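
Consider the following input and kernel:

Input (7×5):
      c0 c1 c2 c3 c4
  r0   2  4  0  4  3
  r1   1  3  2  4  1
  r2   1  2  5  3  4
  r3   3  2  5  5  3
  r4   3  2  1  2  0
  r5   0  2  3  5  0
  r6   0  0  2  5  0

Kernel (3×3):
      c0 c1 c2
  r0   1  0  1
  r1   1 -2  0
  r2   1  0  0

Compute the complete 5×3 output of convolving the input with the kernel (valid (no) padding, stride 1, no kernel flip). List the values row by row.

Output[0,0]: The receptive field on the input at this output position is [2 4 0 / 1 3 2 / 1 2 5]. Elementwise product with the kernel and sum: 2·1 + 0·1 + 1·1 + 3·-2 + 1·1.

-2 9 2
3 1 7
8 -1 5
7 9 8
0 0 -4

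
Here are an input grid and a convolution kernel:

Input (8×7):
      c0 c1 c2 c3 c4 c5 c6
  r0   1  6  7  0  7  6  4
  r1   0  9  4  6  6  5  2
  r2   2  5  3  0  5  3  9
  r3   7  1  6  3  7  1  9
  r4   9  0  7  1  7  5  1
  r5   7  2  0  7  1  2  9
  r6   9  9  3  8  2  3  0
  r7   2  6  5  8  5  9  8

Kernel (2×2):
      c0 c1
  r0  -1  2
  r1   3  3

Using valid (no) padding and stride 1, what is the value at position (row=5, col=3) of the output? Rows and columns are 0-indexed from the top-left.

25

The receptive field on the input at this output position is [7 1 / 8 2]. Elementwise product with the kernel and sum: 7·-1 + 1·2 + 8·3 + 2·3.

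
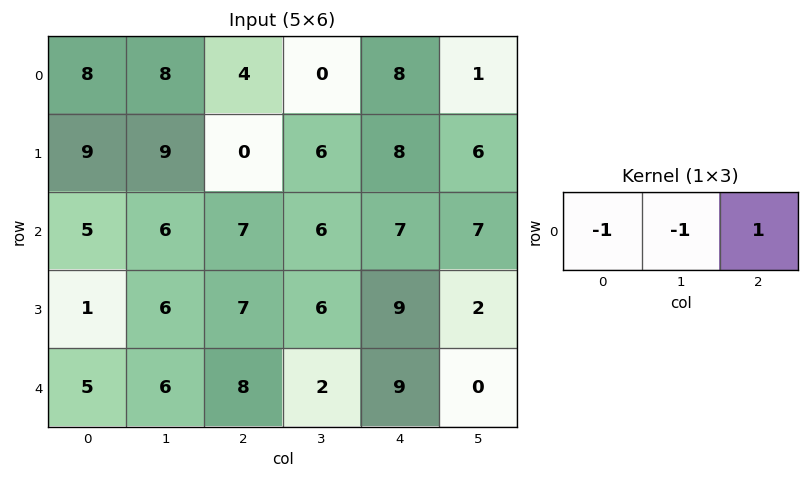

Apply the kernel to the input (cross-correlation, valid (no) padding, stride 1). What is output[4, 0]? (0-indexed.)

The receptive field on the input at this output position is [5 6 8]. Elementwise product with the kernel and sum: 5·-1 + 6·-1 + 8·1.

-3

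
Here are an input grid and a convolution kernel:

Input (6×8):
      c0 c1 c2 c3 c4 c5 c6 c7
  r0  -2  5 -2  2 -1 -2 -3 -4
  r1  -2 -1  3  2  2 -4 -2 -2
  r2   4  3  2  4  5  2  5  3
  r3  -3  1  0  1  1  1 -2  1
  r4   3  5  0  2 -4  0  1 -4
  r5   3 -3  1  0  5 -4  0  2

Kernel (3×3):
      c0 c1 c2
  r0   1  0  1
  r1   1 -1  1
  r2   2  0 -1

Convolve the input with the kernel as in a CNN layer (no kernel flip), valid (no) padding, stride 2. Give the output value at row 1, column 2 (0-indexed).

-1

The receptive field on the input at this output position is [5 2 5 / 1 1 -2 / -4 0 1]. Elementwise product with the kernel and sum: 5·1 + 5·1 + 1·1 + 1·-1 + -2·1 + -4·2 + 1·-1.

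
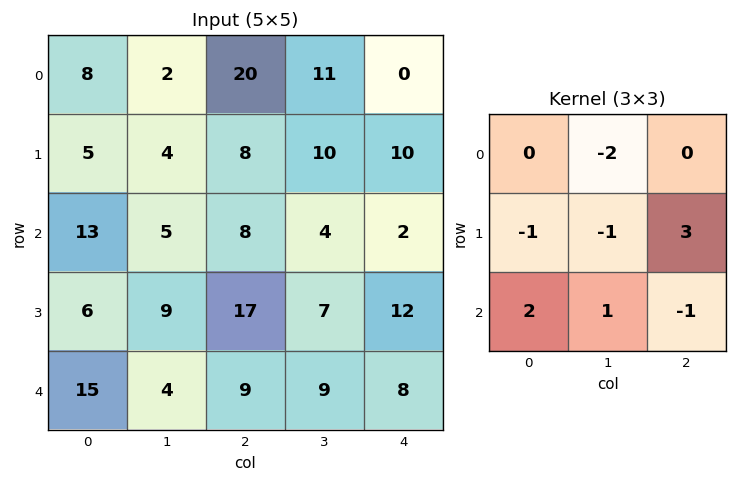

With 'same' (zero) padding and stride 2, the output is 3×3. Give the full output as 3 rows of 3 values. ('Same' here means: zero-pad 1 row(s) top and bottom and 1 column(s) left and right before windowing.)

-1 17 19
-11 11 0
-15 -20 -41

Output[0,0]: The receptive field on the zero-padded input at this output position is [0 0 0 / 0 8 2 / 0 5 4]. Elementwise product with the kernel and sum: 0·-2 + 0·-1 + 8·-1 + 2·3 + 0·2 + 5·1 + 4·-1.
Output[0,1]: The receptive field on the zero-padded input at this output position is [0 0 0 / 2 20 11 / 4 8 10]. Elementwise product with the kernel and sum: 0·-2 + 2·-1 + 20·-1 + 11·3 + 4·2 + 8·1 + 10·-1.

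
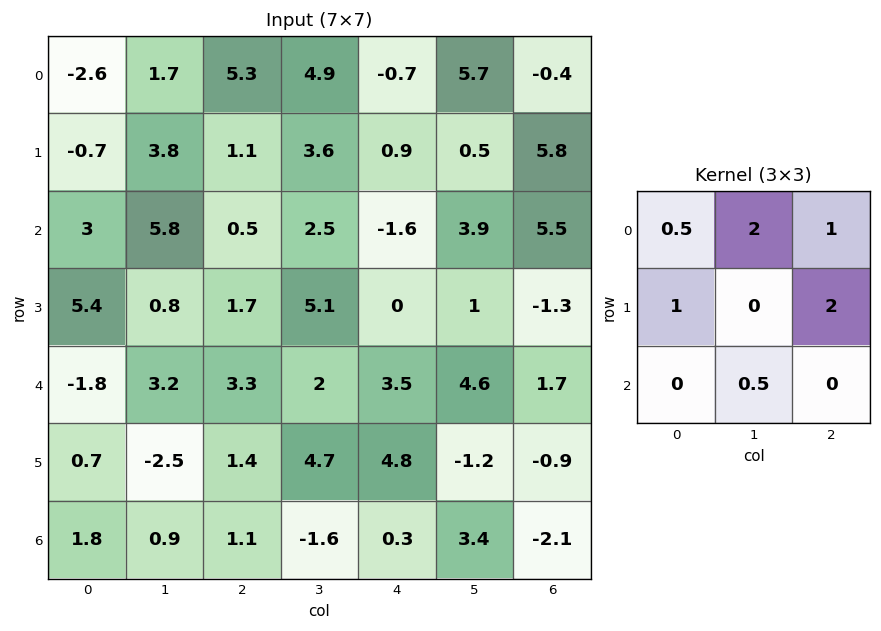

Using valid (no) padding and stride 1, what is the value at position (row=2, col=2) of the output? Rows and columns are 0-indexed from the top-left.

6.35

The receptive field on the input at this output position is [0.5 2.5 -1.6 / 1.7 5.1 0 / 3.3 2 3.5]. Elementwise product with the kernel and sum: 0.5·0.5 + 2.5·2 + -1.6·1 + 1.7·1 + 0·2 + 2·0.5.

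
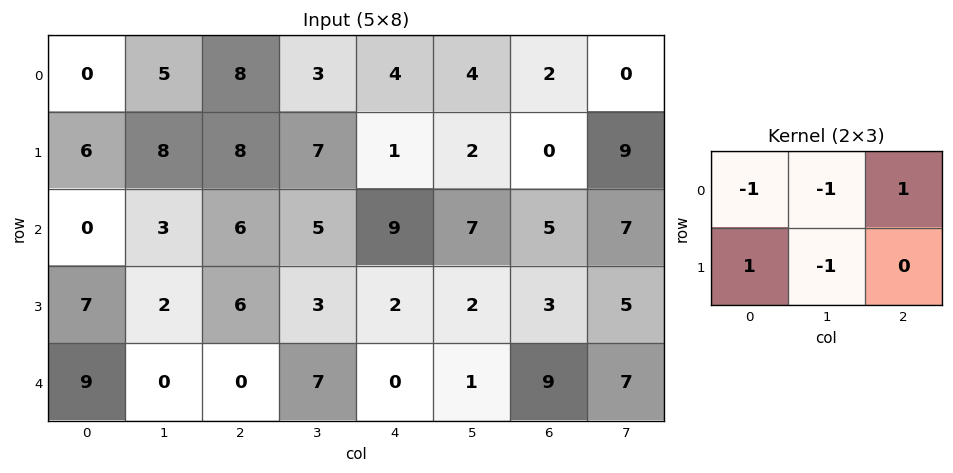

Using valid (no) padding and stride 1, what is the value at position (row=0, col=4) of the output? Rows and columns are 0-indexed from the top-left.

-7

The receptive field on the input at this output position is [4 4 2 / 1 2 0]. Elementwise product with the kernel and sum: 4·-1 + 4·-1 + 2·1 + 1·1 + 2·-1.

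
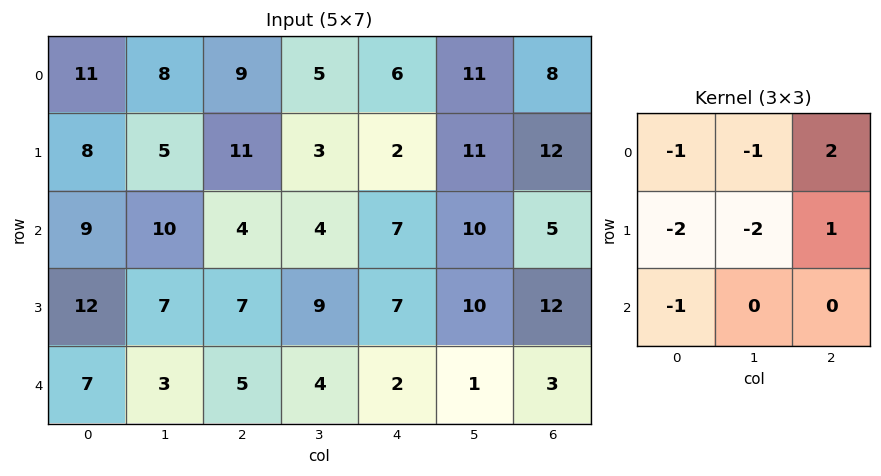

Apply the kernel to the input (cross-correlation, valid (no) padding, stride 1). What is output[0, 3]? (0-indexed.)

The receptive field on the input at this output position is [5 6 11 / 3 2 11 / 4 7 10]. Elementwise product with the kernel and sum: 5·-1 + 6·-1 + 11·2 + 3·-2 + 2·-2 + 11·1 + 4·-1.

8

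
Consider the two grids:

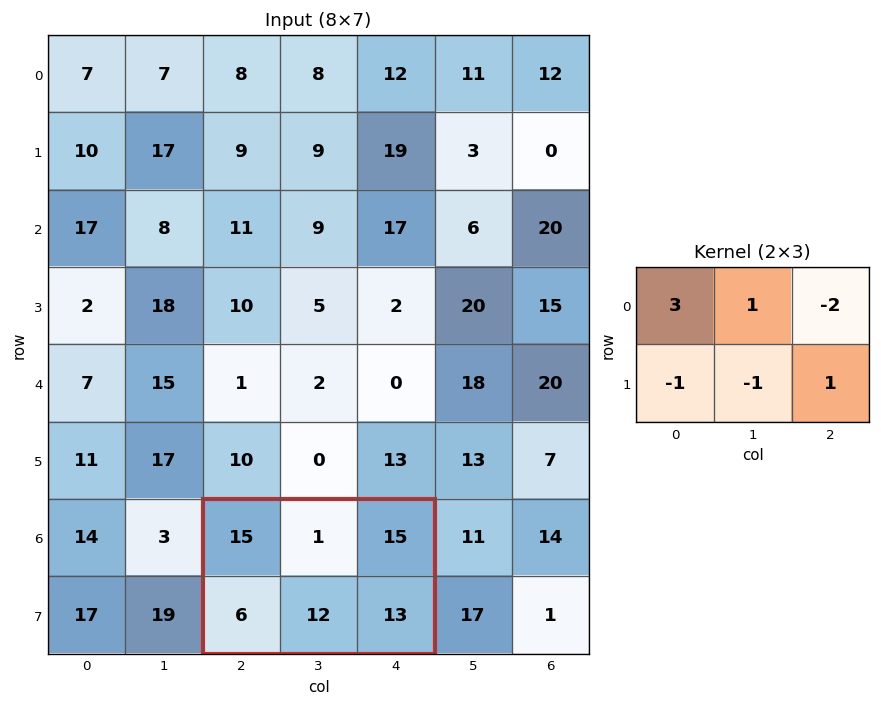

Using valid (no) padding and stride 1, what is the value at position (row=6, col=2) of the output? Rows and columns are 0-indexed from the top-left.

The receptive field on the input at this output position is [15 1 15 / 6 12 13]. Elementwise product with the kernel and sum: 15·3 + 1·1 + 15·-2 + 6·-1 + 12·-1 + 13·1.

11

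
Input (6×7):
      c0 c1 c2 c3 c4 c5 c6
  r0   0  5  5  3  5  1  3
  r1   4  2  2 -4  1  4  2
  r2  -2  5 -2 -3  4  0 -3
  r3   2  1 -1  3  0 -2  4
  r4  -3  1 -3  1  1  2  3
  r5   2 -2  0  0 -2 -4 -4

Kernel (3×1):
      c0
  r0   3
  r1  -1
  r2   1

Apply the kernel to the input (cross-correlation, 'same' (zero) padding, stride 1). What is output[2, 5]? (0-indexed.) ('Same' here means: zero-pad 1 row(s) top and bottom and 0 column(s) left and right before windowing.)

The receptive field on the zero-padded input at this output position is [4 / 0 / -2]. Elementwise product with the kernel and sum: 4·3 + 0·-1 + -2·1.

10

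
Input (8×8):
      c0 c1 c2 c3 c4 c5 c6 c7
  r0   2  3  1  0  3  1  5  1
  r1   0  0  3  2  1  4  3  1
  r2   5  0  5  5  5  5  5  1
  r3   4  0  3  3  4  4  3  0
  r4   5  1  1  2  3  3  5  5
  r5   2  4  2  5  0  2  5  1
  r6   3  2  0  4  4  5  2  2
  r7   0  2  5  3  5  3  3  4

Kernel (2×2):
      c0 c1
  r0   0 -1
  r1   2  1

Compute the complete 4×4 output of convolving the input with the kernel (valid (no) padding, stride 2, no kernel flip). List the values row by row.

Output[0,0]: The receptive field on the input at this output position is [2 3 / 0 0]. Elementwise product with the kernel and sum: 3·-1 + 0·2 + 0·1.

-3 8 5 6
8 4 7 5
7 7 -1 6
0 9 8 8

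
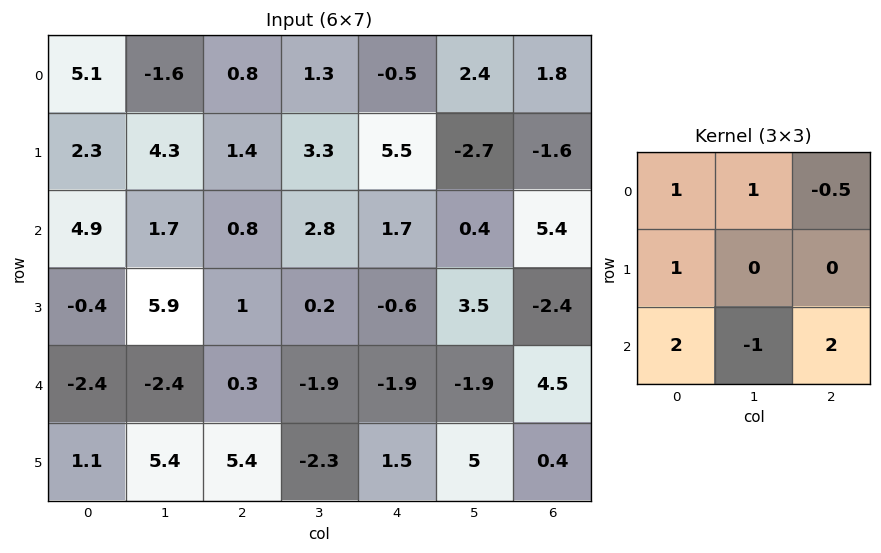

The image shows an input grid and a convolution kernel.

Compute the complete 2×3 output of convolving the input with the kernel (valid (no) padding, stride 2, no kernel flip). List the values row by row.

15.1 5.95 20.3
4 2.45 5.9

Output[0,0]: The receptive field on the input at this output position is [5.1 -1.6 0.8 / 2.3 4.3 1.4 / 4.9 1.7 0.8]. Elementwise product with the kernel and sum: 5.1·1 + -1.6·1 + 0.8·-0.5 + 2.3·1 + 4.9·2 + 1.7·-1 + 0.8·2.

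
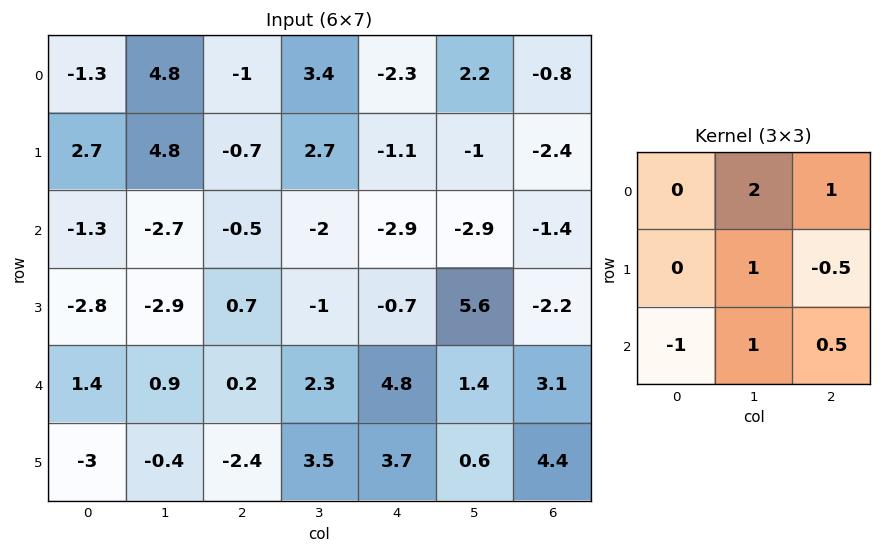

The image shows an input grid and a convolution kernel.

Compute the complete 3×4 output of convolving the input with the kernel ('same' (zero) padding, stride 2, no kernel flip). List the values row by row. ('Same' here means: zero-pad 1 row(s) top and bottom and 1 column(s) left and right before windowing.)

Output[0,0]: The receptive field on the zero-padded input at this output position is [0 0 0 / 0 -1.3 4.8 / 0 2.7 4.8]. Elementwise product with the kernel and sum: 0·2 + 0·1 + -1.3·1 + 4.8·-0.5 + 0·-1 + 2.7·1 + 4.8·0.5.
Output[0,1]: The receptive field on the zero-padded input at this output position is [0 0 0 / 4.8 -1 3.4 / 4.8 -0.7 2.7]. Elementwise product with the kernel and sum: 0·2 + 0·1 + -1·1 + 3.4·-0.5 + 4.8·-1 + -0.7·1 + 2.7·0.5.

1.4 -6.85 -7.7 -2.2
6 4.9 -1.55 -14
-10.75 -0.8 8.8 2.5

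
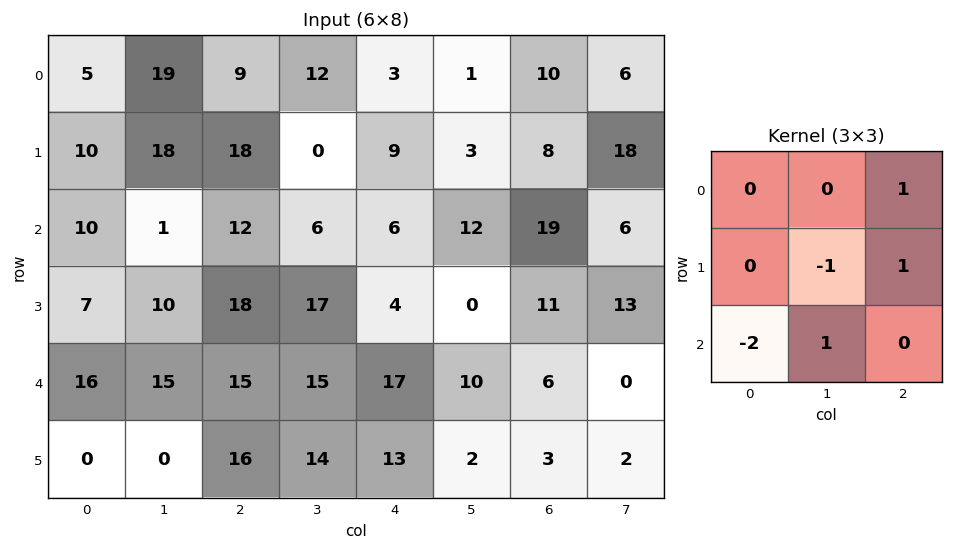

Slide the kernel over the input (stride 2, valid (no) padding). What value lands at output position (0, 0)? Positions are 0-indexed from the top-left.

-10

The receptive field on the input at this output position is [5 19 9 / 10 18 18 / 10 1 12]. Elementwise product with the kernel and sum: 9·1 + 18·-1 + 18·1 + 10·-2 + 1·1.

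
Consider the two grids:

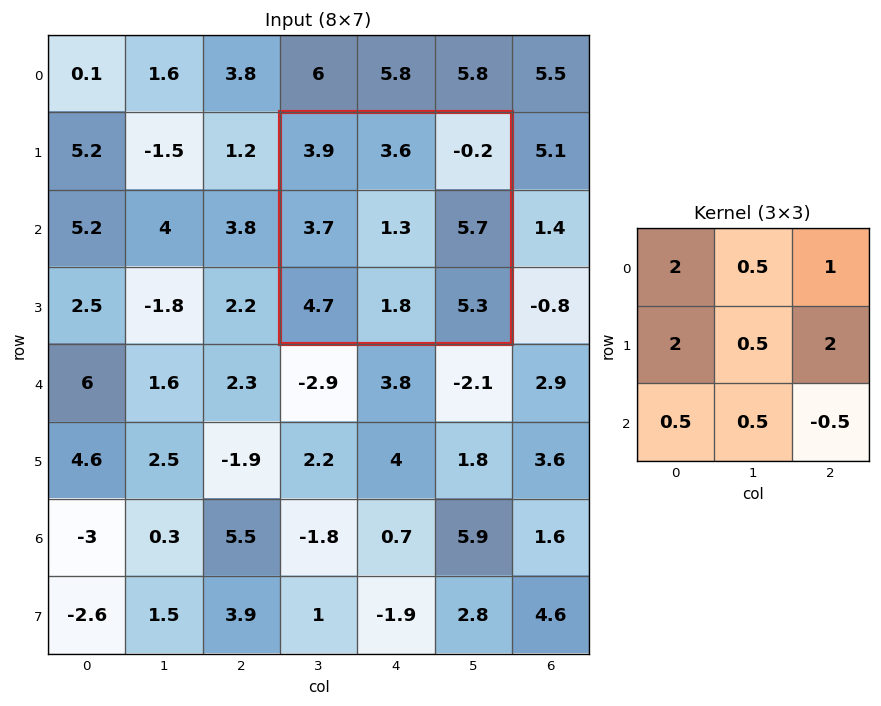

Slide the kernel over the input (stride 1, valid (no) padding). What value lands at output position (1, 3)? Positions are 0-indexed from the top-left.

29.45

The receptive field on the input at this output position is [3.9 3.6 -0.2 / 3.7 1.3 5.7 / 4.7 1.8 5.3]. Elementwise product with the kernel and sum: 3.9·2 + 3.6·0.5 + -0.2·1 + 3.7·2 + 1.3·0.5 + 5.7·2 + 4.7·0.5 + 1.8·0.5 + 5.3·-0.5.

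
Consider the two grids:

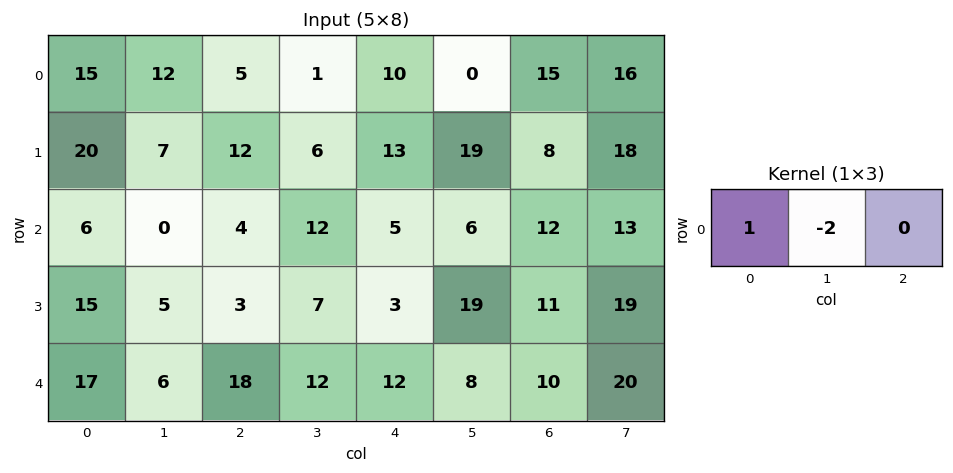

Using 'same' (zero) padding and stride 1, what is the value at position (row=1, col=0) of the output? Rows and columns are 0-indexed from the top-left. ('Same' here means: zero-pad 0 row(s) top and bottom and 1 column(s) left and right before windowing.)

-40

The receptive field on the zero-padded input at this output position is [0 20 7]. Elementwise product with the kernel and sum: 0·1 + 20·-2.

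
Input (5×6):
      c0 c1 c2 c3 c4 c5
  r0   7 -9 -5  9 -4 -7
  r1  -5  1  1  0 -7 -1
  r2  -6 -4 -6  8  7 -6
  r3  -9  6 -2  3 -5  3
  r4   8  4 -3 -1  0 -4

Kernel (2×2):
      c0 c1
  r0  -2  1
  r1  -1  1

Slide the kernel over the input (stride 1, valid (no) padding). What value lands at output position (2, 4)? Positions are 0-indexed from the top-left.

The receptive field on the input at this output position is [7 -6 / -5 3]. Elementwise product with the kernel and sum: 7·-2 + -6·1 + -5·-1 + 3·1.

-12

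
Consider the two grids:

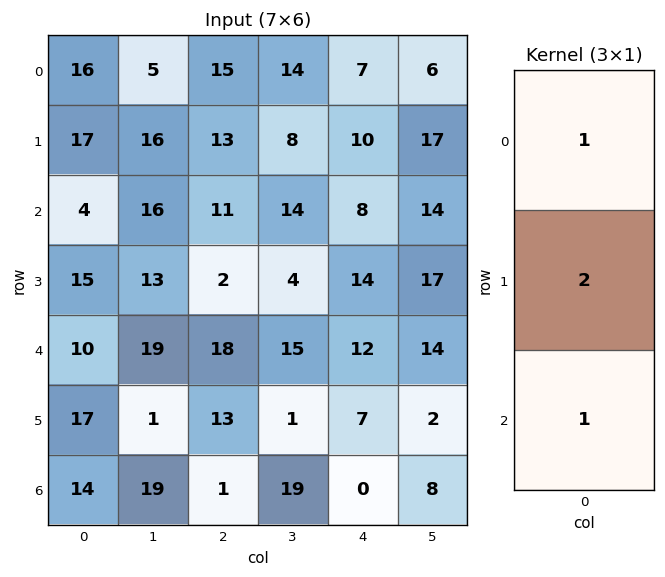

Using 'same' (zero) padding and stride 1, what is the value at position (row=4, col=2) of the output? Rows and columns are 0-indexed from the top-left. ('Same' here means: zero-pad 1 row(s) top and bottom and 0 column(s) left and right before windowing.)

The receptive field on the zero-padded input at this output position is [2 / 18 / 13]. Elementwise product with the kernel and sum: 2·1 + 18·2 + 13·1.

51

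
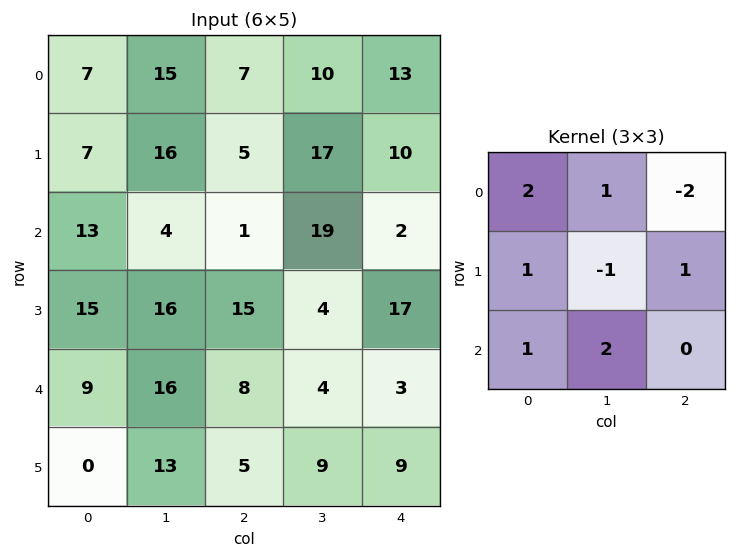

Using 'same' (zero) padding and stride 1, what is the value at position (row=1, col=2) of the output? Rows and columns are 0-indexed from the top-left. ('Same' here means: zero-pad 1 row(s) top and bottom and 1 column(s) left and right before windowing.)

The receptive field on the zero-padded input at this output position is [15 7 10 / 16 5 17 / 4 1 19]. Elementwise product with the kernel and sum: 15·2 + 7·1 + 10·-2 + 16·1 + 5·-1 + 17·1 + 4·1 + 1·2.

51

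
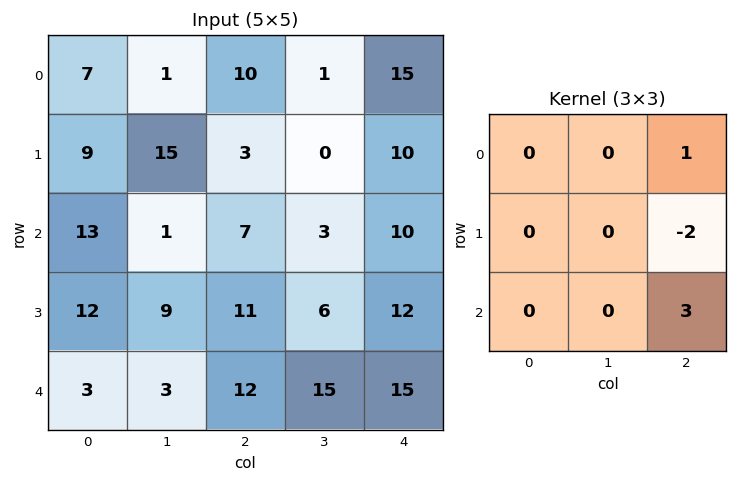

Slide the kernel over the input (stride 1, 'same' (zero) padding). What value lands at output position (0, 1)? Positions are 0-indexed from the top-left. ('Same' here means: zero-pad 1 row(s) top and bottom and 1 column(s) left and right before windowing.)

The receptive field on the zero-padded input at this output position is [0 0 0 / 7 1 10 / 9 15 3]. Elementwise product with the kernel and sum: 0·1 + 10·-2 + 3·3.

-11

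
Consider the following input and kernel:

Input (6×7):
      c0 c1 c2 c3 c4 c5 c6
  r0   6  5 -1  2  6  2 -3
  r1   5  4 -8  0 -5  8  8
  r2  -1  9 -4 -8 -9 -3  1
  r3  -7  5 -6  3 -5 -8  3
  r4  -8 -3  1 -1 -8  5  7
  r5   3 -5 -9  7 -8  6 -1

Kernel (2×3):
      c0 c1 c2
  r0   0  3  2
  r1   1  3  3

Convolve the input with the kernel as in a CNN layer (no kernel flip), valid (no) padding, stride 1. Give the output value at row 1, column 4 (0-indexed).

25

The receptive field on the input at this output position is [-5 8 8 / -9 -3 1]. Elementwise product with the kernel and sum: 8·3 + 8·2 + -9·1 + -3·3 + 1·3.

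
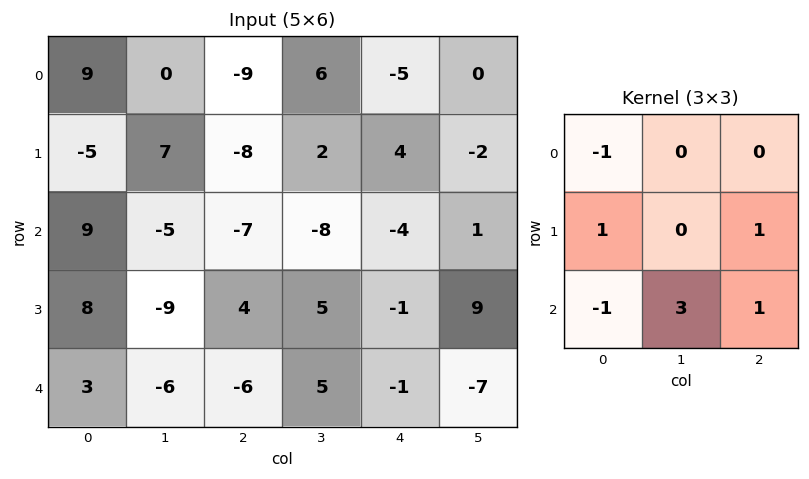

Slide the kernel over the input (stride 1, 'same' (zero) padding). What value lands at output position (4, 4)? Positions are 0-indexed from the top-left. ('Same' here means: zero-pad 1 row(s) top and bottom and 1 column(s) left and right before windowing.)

The receptive field on the zero-padded input at this output position is [5 -1 9 / 5 -1 -7 / 0 0 0]. Elementwise product with the kernel and sum: 5·-1 + 5·1 + -7·1 + 0·-1 + 0·3 + 0·1.

-7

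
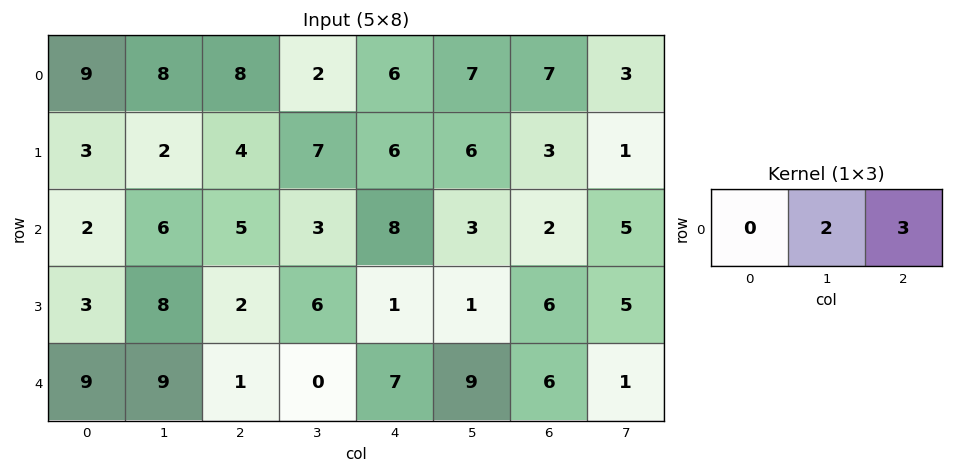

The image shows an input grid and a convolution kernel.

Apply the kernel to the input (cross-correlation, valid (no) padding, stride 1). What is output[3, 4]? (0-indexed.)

The receptive field on the input at this output position is [1 1 6]. Elementwise product with the kernel and sum: 1·2 + 6·3.

20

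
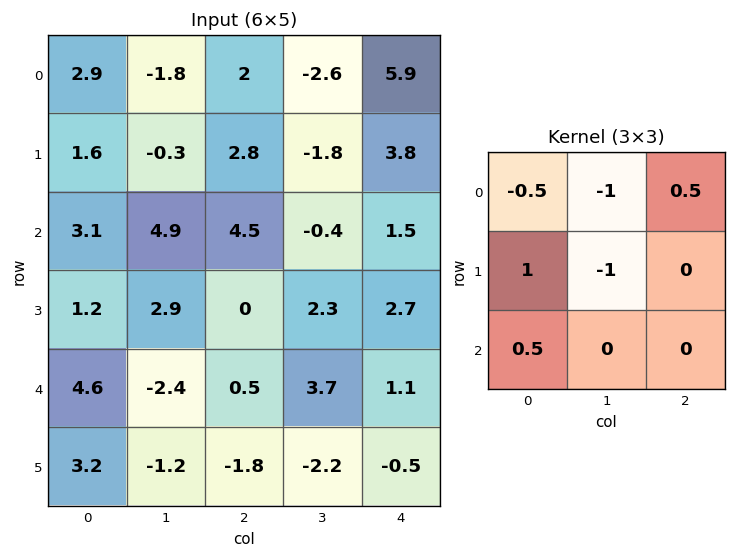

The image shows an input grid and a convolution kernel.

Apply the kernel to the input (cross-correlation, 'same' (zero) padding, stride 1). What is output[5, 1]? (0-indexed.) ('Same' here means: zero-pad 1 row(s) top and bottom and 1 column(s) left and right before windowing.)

The receptive field on the zero-padded input at this output position is [4.6 -2.4 0.5 / 3.2 -1.2 -1.8 / 0 0 0]. Elementwise product with the kernel and sum: 4.6·-0.5 + -2.4·-1 + 0.5·0.5 + 3.2·1 + -1.2·-1 + 0·0.5.

4.75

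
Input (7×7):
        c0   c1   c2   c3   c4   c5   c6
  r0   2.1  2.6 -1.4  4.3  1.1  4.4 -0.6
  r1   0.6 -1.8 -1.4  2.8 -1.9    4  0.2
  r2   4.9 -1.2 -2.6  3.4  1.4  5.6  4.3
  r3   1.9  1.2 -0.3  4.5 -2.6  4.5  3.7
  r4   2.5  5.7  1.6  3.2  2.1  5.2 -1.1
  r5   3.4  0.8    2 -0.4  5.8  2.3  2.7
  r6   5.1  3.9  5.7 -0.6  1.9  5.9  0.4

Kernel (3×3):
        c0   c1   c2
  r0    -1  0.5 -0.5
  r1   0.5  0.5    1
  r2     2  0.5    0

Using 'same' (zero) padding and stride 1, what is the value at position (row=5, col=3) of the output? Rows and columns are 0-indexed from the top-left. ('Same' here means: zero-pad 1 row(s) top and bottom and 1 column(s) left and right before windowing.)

16.65

The receptive field on the zero-padded input at this output position is [1.6 3.2 2.1 / 2 -0.4 5.8 / 5.7 -0.6 1.9]. Elementwise product with the kernel and sum: 1.6·-1 + 3.2·0.5 + 2.1·-0.5 + 2·0.5 + -0.4·0.5 + 5.8·1 + 5.7·2 + -0.6·0.5.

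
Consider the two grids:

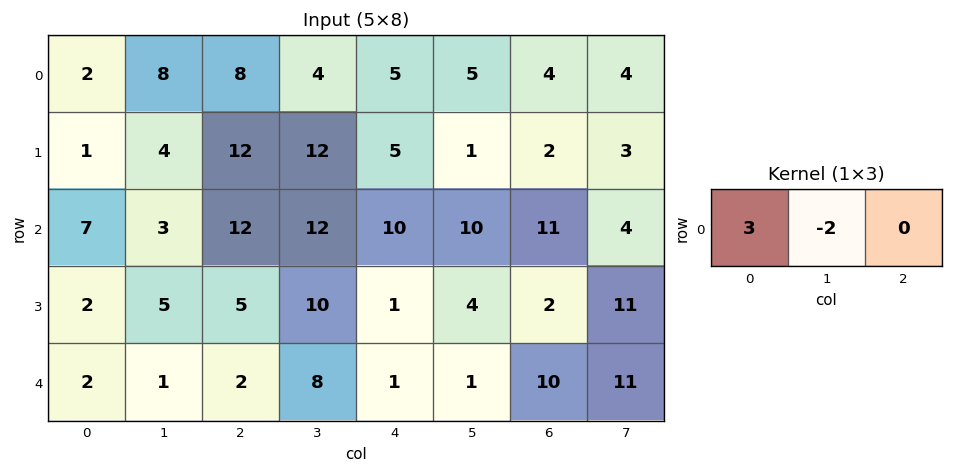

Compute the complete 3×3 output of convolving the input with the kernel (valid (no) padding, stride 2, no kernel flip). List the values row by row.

-10 16 5
15 12 10
4 -10 1

Output[0,0]: The receptive field on the input at this output position is [2 8 8]. Elementwise product with the kernel and sum: 2·3 + 8·-2.
Output[0,1]: The receptive field on the input at this output position is [8 4 5]. Elementwise product with the kernel and sum: 8·3 + 4·-2.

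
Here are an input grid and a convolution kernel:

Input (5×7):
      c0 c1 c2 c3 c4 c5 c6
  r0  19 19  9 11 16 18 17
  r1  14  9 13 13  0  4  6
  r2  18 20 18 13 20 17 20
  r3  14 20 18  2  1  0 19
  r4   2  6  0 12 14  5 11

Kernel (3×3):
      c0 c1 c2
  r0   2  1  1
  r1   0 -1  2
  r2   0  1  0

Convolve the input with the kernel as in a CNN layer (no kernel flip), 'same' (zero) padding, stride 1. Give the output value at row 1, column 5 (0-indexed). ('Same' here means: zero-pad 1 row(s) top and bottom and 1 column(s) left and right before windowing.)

92

The receptive field on the zero-padded input at this output position is [16 18 17 / 0 4 6 / 20 17 20]. Elementwise product with the kernel and sum: 16·2 + 18·1 + 17·1 + 4·-1 + 6·2 + 17·1.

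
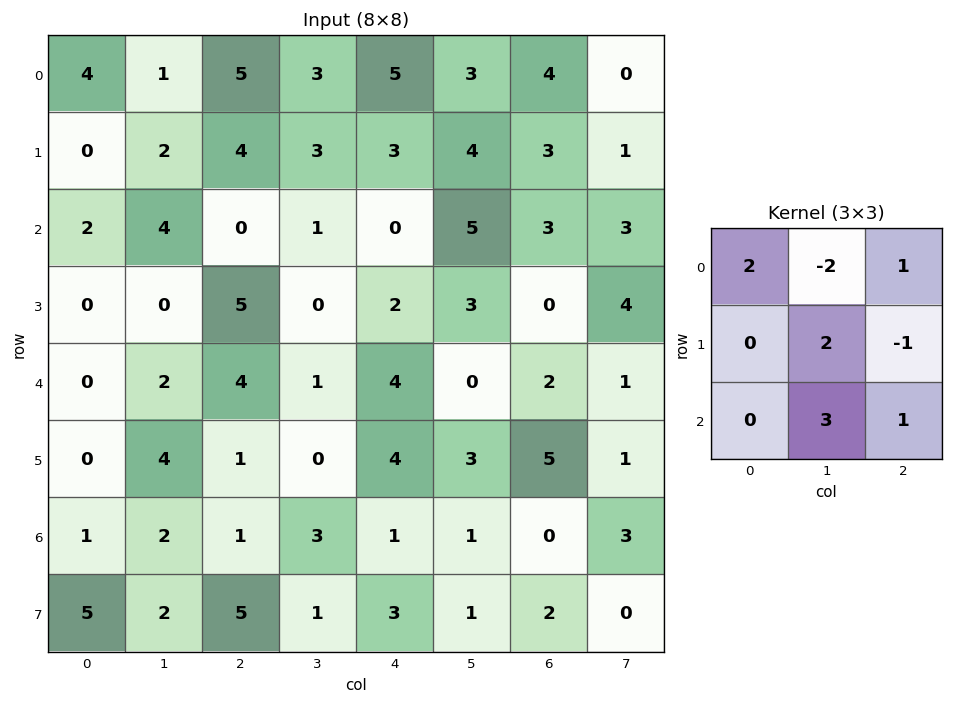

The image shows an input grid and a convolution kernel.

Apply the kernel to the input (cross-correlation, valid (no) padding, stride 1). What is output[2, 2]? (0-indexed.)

The receptive field on the input at this output position is [0 1 0 / 5 0 2 / 4 1 4]. Elementwise product with the kernel and sum: 0·2 + 1·-2 + 0·1 + 0·2 + 2·-1 + 1·3 + 4·1.

3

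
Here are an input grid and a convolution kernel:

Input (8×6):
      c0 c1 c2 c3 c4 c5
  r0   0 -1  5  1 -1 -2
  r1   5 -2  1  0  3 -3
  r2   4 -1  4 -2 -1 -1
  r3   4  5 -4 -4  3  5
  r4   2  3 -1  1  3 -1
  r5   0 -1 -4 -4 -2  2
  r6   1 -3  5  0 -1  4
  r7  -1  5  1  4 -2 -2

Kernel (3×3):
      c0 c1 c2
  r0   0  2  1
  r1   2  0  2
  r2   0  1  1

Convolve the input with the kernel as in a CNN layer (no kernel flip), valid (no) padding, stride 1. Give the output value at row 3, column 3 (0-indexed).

The receptive field on the input at this output position is [-4 3 5 / 1 3 -1 / -4 -2 2]. Elementwise product with the kernel and sum: 3·2 + 5·1 + 1·2 + -1·2 + -2·1 + 2·1.

11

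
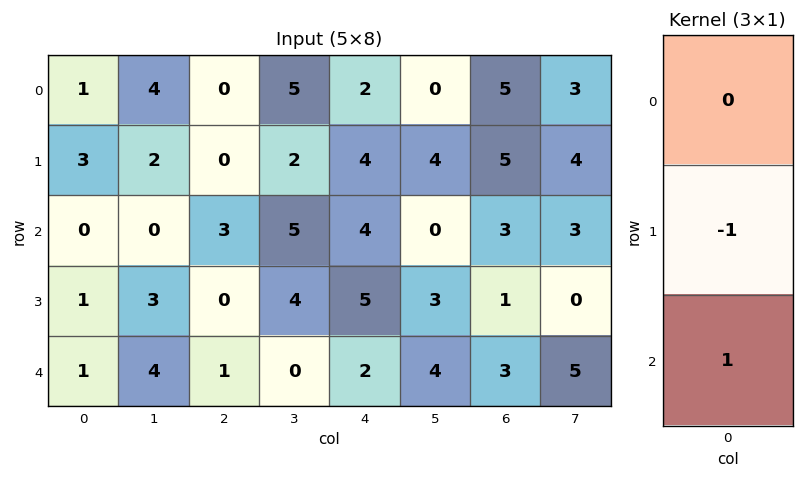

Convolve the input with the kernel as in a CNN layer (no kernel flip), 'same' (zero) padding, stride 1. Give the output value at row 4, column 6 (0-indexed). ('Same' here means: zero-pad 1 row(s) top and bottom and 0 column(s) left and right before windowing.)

-3

The receptive field on the zero-padded input at this output position is [1 / 3 / 0]. Elementwise product with the kernel and sum: 3·-1 + 0·1.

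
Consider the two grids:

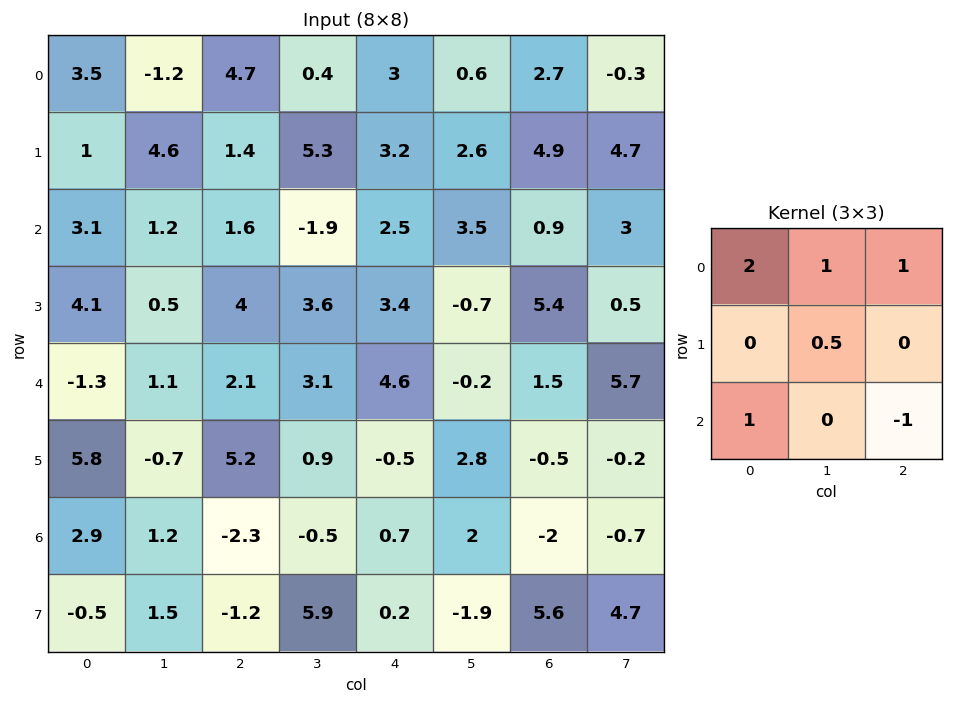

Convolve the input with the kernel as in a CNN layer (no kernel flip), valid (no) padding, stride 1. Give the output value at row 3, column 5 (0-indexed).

The receptive field on the input at this output position is [-0.7 5.4 0.5 / -0.2 1.5 5.7 / 2.8 -0.5 -0.2]. Elementwise product with the kernel and sum: -0.7·2 + 5.4·1 + 0.5·1 + 1.5·0.5 + 2.8·1 + -0.2·-1.

8.25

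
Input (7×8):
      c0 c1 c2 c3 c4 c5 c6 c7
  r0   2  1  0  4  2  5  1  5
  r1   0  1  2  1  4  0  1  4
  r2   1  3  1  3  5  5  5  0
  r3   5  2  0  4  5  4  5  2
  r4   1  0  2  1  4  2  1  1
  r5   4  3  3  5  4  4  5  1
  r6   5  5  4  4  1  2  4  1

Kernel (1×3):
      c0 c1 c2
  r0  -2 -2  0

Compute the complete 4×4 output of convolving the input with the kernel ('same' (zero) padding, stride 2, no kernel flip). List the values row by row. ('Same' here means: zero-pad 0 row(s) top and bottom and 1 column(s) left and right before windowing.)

-4 -2 -12 -12
-2 -8 -16 -20
-2 -4 -10 -6
-10 -18 -10 -12

Output[0,0]: The receptive field on the zero-padded input at this output position is [0 2 1]. Elementwise product with the kernel and sum: 0·-2 + 2·-2.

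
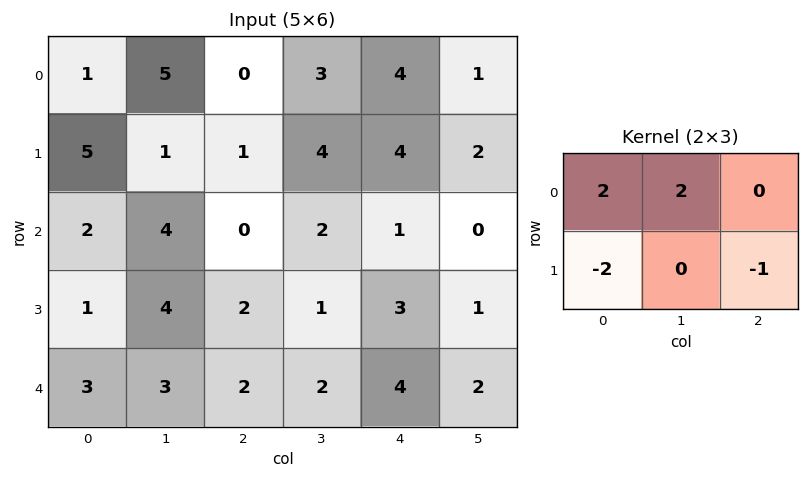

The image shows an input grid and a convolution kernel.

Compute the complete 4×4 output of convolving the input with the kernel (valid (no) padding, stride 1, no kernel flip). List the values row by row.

Output[0,0]: The receptive field on the input at this output position is [1 5 0 / 5 1 1]. Elementwise product with the kernel and sum: 1·2 + 5·2 + 5·-2 + 1·-1.

1 4 0 4
8 -6 9 12
8 -1 -3 3
2 4 -2 2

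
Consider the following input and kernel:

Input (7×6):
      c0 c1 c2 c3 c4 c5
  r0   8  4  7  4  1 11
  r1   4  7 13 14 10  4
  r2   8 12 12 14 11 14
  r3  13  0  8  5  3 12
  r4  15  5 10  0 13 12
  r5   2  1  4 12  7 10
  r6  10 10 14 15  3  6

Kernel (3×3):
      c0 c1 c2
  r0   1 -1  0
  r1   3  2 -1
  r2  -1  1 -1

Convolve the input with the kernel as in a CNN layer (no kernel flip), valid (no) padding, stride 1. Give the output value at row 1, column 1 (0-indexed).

43

The receptive field on the input at this output position is [7 13 14 / 12 12 14 / 0 8 5]. Elementwise product with the kernel and sum: 7·1 + 13·-1 + 12·3 + 12·2 + 14·-1 + 0·-1 + 8·1 + 5·-1.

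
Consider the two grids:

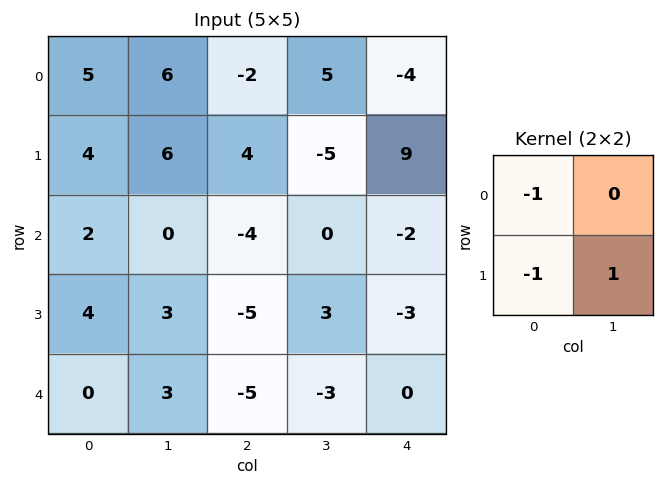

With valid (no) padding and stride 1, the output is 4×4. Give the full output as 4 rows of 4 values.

Output[0,0]: The receptive field on the input at this output position is [5 6 / 4 6]. Elementwise product with the kernel and sum: 5·-1 + 4·-1 + 6·1.
Output[0,1]: The receptive field on the input at this output position is [6 -2 / 6 4]. Elementwise product with the kernel and sum: 6·-1 + 6·-1 + 4·1.

-3 -8 -7 9
-6 -10 0 3
-3 -8 12 -6
-1 -11 7 0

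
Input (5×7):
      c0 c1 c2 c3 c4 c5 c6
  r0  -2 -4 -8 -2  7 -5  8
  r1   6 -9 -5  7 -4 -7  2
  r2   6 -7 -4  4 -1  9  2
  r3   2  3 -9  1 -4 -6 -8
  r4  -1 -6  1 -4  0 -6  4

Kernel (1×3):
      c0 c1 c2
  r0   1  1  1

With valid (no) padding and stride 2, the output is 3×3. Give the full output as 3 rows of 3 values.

-14 -3 10
-5 -1 10
-6 -3 -2

Output[0,0]: The receptive field on the input at this output position is [-2 -4 -8]. Elementwise product with the kernel and sum: -2·1 + -4·1 + -8·1.
Output[0,1]: The receptive field on the input at this output position is [-8 -2 7]. Elementwise product with the kernel and sum: -8·1 + -2·1 + 7·1.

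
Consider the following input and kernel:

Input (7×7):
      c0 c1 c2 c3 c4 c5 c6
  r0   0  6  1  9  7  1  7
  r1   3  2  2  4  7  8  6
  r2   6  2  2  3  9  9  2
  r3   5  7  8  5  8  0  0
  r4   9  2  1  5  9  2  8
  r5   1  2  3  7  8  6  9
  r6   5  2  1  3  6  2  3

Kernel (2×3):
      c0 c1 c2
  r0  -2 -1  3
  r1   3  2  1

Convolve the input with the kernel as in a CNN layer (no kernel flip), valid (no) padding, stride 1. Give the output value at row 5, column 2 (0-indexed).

The receptive field on the input at this output position is [3 7 8 / 1 3 6]. Elementwise product with the kernel and sum: 3·-2 + 7·-1 + 8·3 + 1·3 + 3·2 + 6·1.

26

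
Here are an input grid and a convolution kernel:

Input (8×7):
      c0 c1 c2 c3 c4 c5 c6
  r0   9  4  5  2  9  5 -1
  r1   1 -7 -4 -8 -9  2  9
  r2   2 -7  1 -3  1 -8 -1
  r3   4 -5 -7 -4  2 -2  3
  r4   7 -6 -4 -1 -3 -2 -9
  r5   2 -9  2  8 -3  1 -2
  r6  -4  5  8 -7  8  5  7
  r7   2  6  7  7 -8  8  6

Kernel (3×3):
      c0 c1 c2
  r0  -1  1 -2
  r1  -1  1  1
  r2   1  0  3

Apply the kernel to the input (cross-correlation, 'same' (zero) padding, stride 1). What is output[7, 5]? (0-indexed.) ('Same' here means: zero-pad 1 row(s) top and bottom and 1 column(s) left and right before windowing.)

5

The receptive field on the zero-padded input at this output position is [8 5 7 / -8 8 6 / 0 0 0]. Elementwise product with the kernel and sum: 8·-1 + 5·1 + 7·-2 + -8·-1 + 8·1 + 6·1 + 0·1 + 0·3.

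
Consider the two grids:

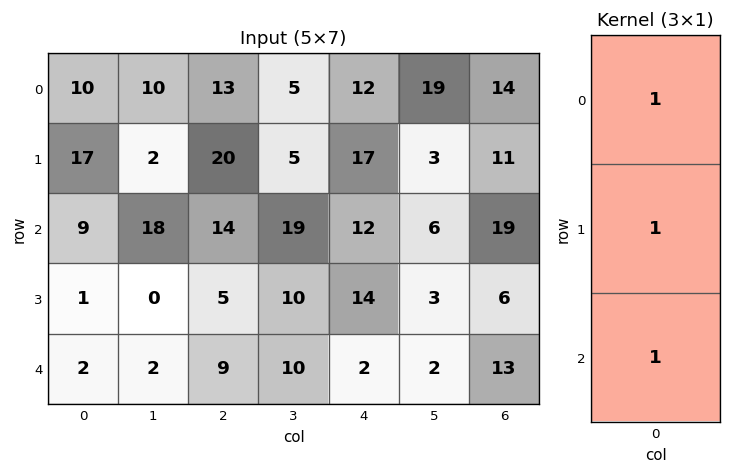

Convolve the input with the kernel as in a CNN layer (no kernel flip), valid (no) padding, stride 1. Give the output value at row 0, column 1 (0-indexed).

30

The receptive field on the input at this output position is [10 / 2 / 18]. Elementwise product with the kernel and sum: 10·1 + 2·1 + 18·1.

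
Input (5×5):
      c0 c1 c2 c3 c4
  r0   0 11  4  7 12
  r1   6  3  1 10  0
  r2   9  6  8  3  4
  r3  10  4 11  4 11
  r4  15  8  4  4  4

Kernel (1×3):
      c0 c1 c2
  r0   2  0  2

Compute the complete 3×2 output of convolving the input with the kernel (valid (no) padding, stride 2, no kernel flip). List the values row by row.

Output[0,0]: The receptive field on the input at this output position is [0 11 4]. Elementwise product with the kernel and sum: 0·2 + 4·2.
Output[0,1]: The receptive field on the input at this output position is [4 7 12]. Elementwise product with the kernel and sum: 4·2 + 12·2.

8 32
34 24
38 16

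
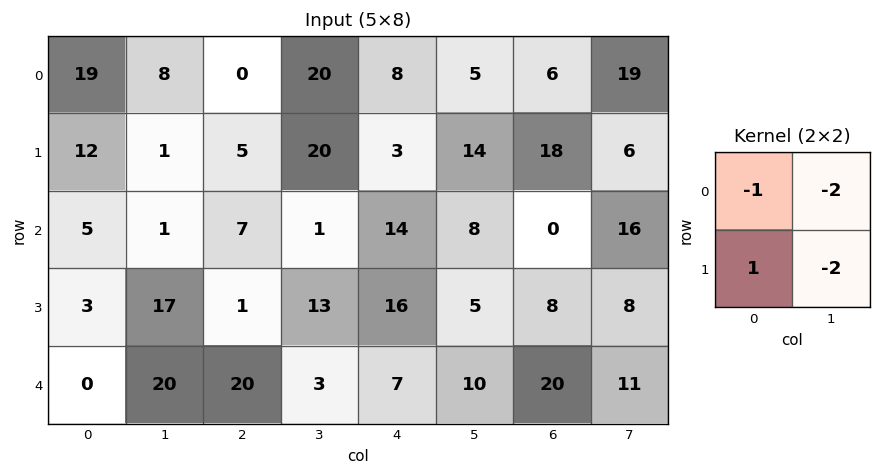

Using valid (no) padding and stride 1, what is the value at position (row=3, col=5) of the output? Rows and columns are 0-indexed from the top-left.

-51

The receptive field on the input at this output position is [5 8 / 10 20]. Elementwise product with the kernel and sum: 5·-1 + 8·-2 + 10·1 + 20·-2.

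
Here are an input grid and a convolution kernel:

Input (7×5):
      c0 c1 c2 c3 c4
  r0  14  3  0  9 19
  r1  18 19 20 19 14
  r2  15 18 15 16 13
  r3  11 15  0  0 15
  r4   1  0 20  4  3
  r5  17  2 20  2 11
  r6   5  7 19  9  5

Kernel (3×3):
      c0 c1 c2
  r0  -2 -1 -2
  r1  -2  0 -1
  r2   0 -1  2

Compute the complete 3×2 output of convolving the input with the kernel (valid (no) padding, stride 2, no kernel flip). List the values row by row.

-75 -91
-60 -85
-65 -100

Output[0,0]: The receptive field on the input at this output position is [14 3 0 / 18 19 20 / 15 18 15]. Elementwise product with the kernel and sum: 14·-2 + 3·-1 + 0·-2 + 18·-2 + 20·-1 + 18·-1 + 15·2.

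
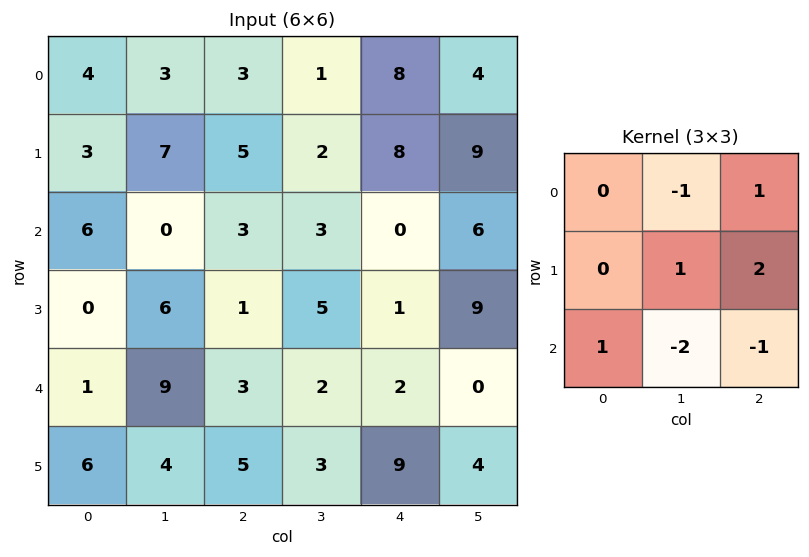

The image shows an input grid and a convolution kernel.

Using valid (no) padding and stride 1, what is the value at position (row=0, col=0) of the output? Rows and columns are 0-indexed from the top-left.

20

The receptive field on the input at this output position is [4 3 3 / 3 7 5 / 6 0 3]. Elementwise product with the kernel and sum: 3·-1 + 3·1 + 7·1 + 5·2 + 6·1 + 0·-2 + 3·-1.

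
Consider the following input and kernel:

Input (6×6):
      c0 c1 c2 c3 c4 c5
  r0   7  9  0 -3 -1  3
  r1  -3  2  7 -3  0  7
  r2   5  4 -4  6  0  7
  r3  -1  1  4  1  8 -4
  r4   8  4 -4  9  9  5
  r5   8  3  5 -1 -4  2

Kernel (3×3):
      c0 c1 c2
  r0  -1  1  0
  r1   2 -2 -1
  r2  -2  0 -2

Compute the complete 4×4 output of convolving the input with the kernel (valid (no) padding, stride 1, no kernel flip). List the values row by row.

Output[0,0]: The receptive field on the input at this output position is [7 9 0 / -3 2 7 / 5 4 -4]. Elementwise product with the kernel and sum: 7·-1 + 9·1 + -3·2 + 2·-2 + 7·-1 + 5·-2 + -4·-2.

-17 -36 25 -37
5 11 -54 14
-17 -41 -2 -44
-12 6 -40 0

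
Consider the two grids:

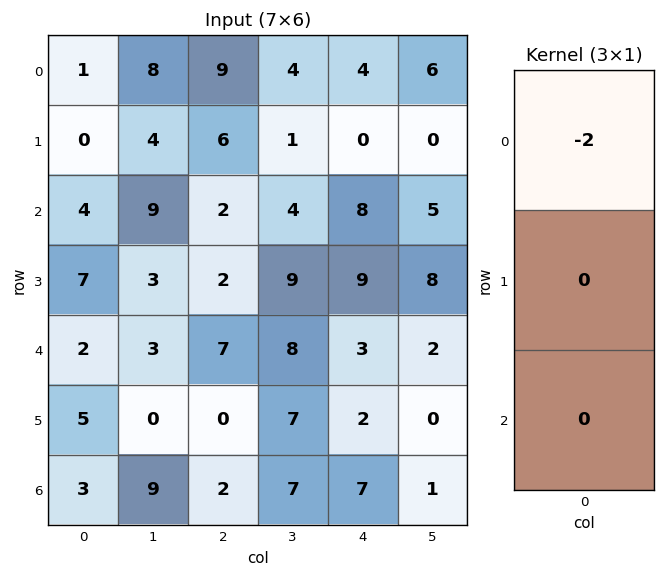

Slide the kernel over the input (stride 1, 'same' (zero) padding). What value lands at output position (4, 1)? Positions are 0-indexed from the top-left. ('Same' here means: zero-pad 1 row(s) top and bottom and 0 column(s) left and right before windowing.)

The receptive field on the zero-padded input at this output position is [3 / 3 / 0]. Elementwise product with the kernel and sum: 3·-2.

-6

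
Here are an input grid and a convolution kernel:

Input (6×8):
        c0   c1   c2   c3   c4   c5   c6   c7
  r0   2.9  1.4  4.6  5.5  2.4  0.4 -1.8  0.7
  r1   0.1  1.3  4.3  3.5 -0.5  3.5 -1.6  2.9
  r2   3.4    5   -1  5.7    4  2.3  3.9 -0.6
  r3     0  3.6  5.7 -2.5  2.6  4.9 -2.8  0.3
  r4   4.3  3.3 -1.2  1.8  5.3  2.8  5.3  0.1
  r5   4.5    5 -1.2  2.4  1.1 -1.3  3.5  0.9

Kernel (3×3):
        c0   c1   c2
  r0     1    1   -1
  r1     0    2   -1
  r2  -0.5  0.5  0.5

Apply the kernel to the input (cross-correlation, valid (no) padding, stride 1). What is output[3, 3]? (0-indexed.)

The receptive field on the input at this output position is [-2.5 2.6 4.9 / 1.8 5.3 2.8 / 2.4 1.1 -1.3]. Elementwise product with the kernel and sum: -2.5·1 + 2.6·1 + 4.9·-1 + 5.3·2 + 2.8·-1 + 2.4·-0.5 + 1.1·0.5 + -1.3·0.5.

1.7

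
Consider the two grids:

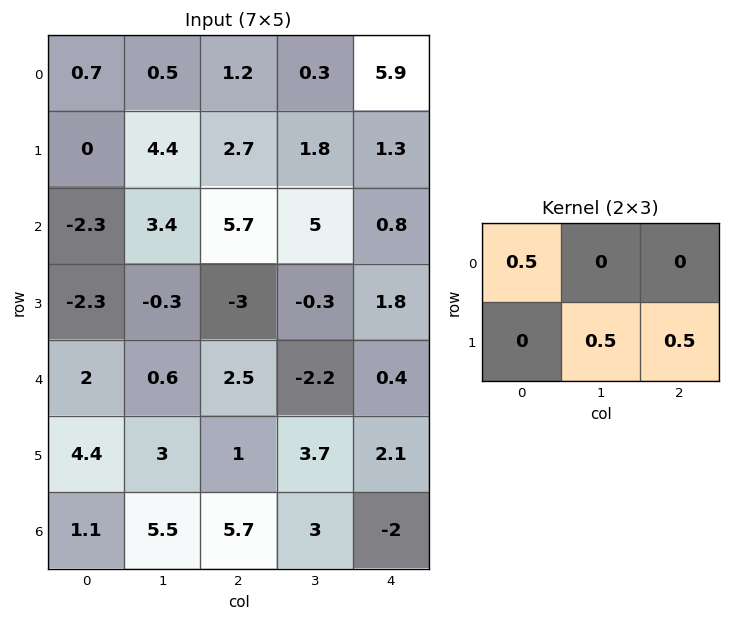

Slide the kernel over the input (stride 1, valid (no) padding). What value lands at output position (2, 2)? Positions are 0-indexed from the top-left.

The receptive field on the input at this output position is [5.7 5 0.8 / -3 -0.3 1.8]. Elementwise product with the kernel and sum: 5.7·0.5 + -0.3·0.5 + 1.8·0.5.

3.6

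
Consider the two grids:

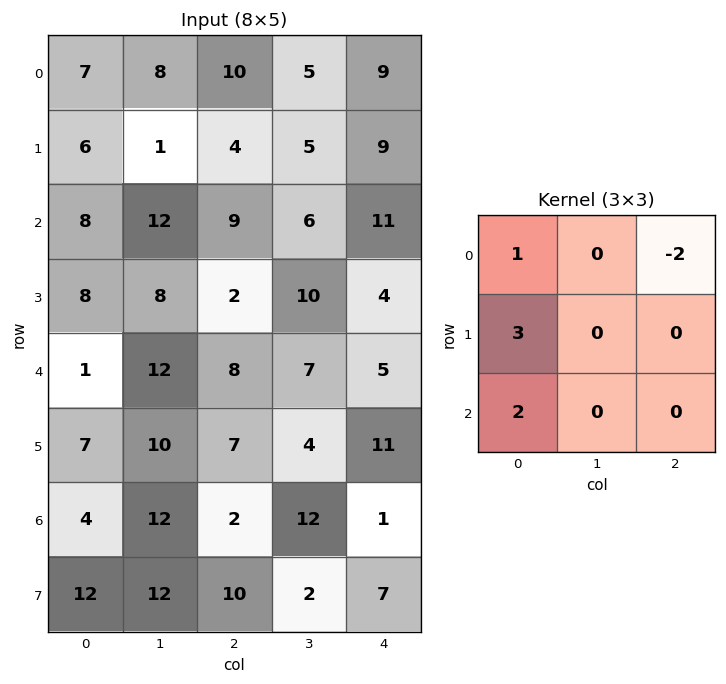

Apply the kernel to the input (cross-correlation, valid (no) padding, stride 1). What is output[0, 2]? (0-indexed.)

22

The receptive field on the input at this output position is [10 5 9 / 4 5 9 / 9 6 11]. Elementwise product with the kernel and sum: 10·1 + 9·-2 + 4·3 + 9·2.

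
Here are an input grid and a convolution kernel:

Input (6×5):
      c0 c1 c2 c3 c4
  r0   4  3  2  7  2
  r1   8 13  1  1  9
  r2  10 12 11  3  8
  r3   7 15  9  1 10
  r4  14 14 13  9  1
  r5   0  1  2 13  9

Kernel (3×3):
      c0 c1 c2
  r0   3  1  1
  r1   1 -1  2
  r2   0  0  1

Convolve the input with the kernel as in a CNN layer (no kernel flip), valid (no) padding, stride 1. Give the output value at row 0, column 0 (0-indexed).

The receptive field on the input at this output position is [4 3 2 / 8 13 1 / 10 12 11]. Elementwise product with the kernel and sum: 4·3 + 3·1 + 2·1 + 8·1 + 13·-1 + 1·2 + 11·1.

25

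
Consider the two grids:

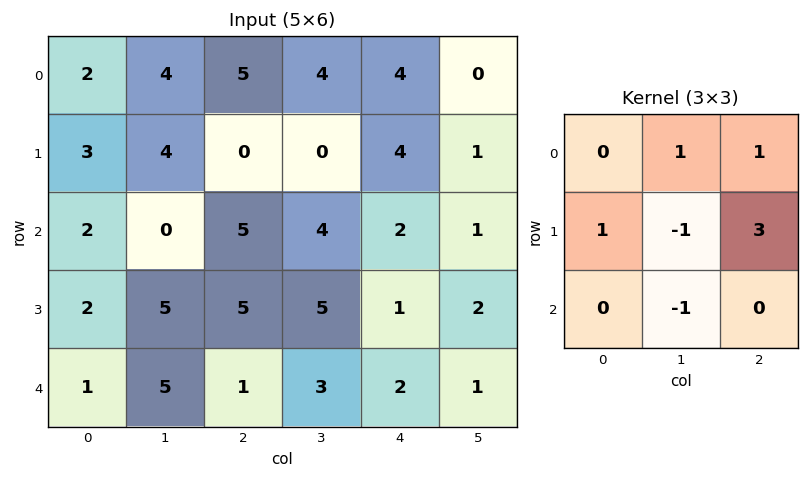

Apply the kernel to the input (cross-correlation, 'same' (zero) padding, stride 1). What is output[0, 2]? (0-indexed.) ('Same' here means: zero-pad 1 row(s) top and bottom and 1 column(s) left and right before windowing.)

The receptive field on the zero-padded input at this output position is [0 0 0 / 4 5 4 / 4 0 0]. Elementwise product with the kernel and sum: 0·1 + 0·1 + 4·1 + 5·-1 + 4·3 + 0·-1.

11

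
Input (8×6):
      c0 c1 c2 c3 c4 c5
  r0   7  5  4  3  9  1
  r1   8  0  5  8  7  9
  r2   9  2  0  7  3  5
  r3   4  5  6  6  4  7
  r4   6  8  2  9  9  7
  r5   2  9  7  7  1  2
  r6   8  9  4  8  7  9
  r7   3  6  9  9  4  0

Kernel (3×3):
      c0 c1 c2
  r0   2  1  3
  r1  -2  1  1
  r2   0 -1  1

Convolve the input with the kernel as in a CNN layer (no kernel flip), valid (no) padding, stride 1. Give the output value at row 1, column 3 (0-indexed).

47

The receptive field on the input at this output position is [8 7 9 / 7 3 5 / 6 4 7]. Elementwise product with the kernel and sum: 8·2 + 7·1 + 9·3 + 7·-2 + 3·1 + 5·1 + 4·-1 + 7·1.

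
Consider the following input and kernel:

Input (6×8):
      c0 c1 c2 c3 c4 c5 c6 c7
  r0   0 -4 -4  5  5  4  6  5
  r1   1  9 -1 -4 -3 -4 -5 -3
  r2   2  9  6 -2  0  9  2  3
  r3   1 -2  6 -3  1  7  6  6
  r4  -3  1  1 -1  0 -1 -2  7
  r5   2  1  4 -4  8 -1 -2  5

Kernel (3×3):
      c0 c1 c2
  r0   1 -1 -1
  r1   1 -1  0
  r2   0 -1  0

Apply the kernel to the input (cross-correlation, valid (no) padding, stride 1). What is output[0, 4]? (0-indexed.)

-13

The receptive field on the input at this output position is [5 4 6 / -3 -4 -5 / 0 9 2]. Elementwise product with the kernel and sum: 5·1 + 4·-1 + 6·-1 + -3·1 + -4·-1 + 9·-1.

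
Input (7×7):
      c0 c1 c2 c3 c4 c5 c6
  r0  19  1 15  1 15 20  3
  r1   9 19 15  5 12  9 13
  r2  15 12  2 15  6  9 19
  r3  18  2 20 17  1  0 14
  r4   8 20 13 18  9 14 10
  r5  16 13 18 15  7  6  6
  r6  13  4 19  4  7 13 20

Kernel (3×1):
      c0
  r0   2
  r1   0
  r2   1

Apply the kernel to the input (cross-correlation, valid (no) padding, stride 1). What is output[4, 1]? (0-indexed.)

44

The receptive field on the input at this output position is [20 / 13 / 4]. Elementwise product with the kernel and sum: 20·2 + 4·1.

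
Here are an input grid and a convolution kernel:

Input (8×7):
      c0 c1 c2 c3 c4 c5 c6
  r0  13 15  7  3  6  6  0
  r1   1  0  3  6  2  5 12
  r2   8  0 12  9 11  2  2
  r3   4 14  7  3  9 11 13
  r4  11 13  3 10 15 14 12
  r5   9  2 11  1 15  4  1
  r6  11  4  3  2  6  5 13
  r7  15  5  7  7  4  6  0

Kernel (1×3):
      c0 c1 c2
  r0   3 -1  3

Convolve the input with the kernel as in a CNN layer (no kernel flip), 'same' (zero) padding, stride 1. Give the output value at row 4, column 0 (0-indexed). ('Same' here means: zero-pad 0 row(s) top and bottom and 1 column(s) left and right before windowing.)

The receptive field on the zero-padded input at this output position is [0 11 13]. Elementwise product with the kernel and sum: 0·3 + 11·-1 + 13·3.

28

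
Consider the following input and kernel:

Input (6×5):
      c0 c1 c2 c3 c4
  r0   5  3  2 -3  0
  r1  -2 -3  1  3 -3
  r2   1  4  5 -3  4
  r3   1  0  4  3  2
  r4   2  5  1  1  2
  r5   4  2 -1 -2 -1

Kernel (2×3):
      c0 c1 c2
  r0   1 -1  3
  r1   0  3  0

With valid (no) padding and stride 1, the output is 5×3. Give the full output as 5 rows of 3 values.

-1 -5 14
16 20 -20
12 2 29
28 8 10
6 4 0

Output[0,0]: The receptive field on the input at this output position is [5 3 2 / -2 -3 1]. Elementwise product with the kernel and sum: 5·1 + 3·-1 + 2·3 + -3·3.
Output[0,1]: The receptive field on the input at this output position is [3 2 -3 / -3 1 3]. Elementwise product with the kernel and sum: 3·1 + 2·-1 + -3·3 + 1·3.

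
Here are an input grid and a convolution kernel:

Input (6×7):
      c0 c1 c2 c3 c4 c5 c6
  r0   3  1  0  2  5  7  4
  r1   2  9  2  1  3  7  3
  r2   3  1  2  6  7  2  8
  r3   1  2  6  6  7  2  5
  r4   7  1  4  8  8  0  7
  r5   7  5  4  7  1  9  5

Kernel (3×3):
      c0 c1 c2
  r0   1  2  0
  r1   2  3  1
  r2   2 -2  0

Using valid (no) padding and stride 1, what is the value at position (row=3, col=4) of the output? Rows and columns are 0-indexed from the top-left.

18

The receptive field on the input at this output position is [7 2 5 / 8 0 7 / 1 9 5]. Elementwise product with the kernel and sum: 7·1 + 2·2 + 8·2 + 0·3 + 7·1 + 1·2 + 9·-2.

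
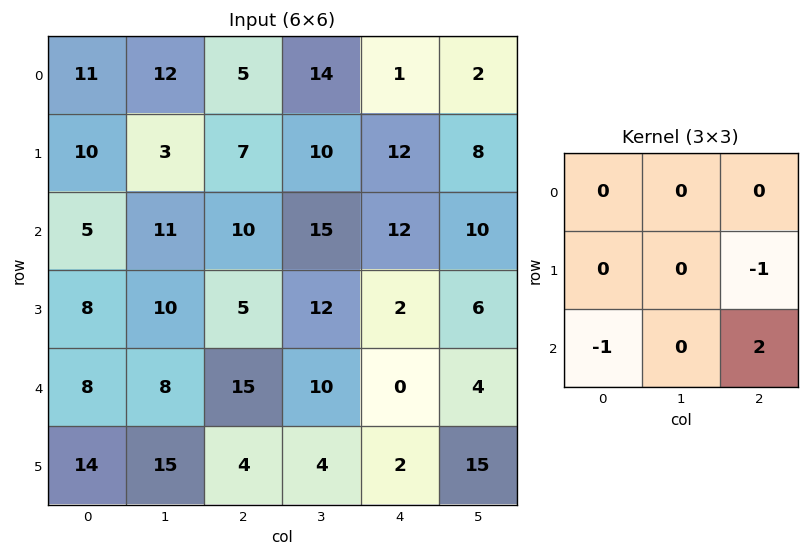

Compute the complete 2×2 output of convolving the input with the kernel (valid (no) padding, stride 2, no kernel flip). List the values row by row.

Output[0,0]: The receptive field on the input at this output position is [11 12 5 / 10 3 7 / 5 11 10]. Elementwise product with the kernel and sum: 7·-1 + 5·-1 + 10·2.
Output[0,1]: The receptive field on the input at this output position is [5 14 1 / 7 10 12 / 10 15 12]. Elementwise product with the kernel and sum: 12·-1 + 10·-1 + 12·2.

8 2
17 -17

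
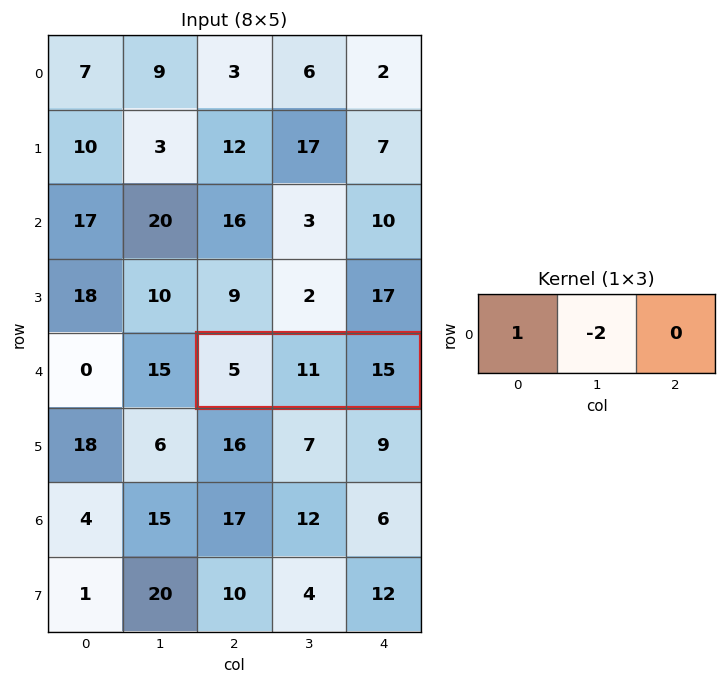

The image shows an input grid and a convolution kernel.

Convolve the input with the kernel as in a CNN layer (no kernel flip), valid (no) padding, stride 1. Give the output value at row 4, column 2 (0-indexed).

The receptive field on the input at this output position is [5 11 15]. Elementwise product with the kernel and sum: 5·1 + 11·-2.

-17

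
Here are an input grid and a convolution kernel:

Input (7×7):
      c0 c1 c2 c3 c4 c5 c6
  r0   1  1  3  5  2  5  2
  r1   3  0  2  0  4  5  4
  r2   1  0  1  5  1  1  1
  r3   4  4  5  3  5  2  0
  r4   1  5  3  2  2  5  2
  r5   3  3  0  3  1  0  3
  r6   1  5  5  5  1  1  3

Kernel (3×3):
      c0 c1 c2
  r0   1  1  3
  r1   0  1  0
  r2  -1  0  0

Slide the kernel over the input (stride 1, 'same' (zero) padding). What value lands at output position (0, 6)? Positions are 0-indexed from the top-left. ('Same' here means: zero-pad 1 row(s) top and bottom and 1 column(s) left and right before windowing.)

-3

The receptive field on the zero-padded input at this output position is [0 0 0 / 5 2 0 / 5 4 0]. Elementwise product with the kernel and sum: 0·1 + 0·1 + 0·3 + 2·1 + 5·-1.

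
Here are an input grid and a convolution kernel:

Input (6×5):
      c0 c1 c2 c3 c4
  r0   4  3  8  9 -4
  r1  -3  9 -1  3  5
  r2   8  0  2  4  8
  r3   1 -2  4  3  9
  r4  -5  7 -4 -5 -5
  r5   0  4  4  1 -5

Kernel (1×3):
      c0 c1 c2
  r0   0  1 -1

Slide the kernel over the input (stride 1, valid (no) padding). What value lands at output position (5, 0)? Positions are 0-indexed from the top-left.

The receptive field on the input at this output position is [0 4 4]. Elementwise product with the kernel and sum: 4·1 + 4·-1.

0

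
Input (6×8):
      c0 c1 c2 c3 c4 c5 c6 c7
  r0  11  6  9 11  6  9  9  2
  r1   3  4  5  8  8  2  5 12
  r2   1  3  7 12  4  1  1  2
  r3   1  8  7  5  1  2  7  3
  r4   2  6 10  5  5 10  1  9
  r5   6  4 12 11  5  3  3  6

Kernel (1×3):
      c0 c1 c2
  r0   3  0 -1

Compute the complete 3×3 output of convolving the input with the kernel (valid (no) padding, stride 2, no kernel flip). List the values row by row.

24 21 9
-4 17 11
-4 25 14

Output[0,0]: The receptive field on the input at this output position is [11 6 9]. Elementwise product with the kernel and sum: 11·3 + 9·-1.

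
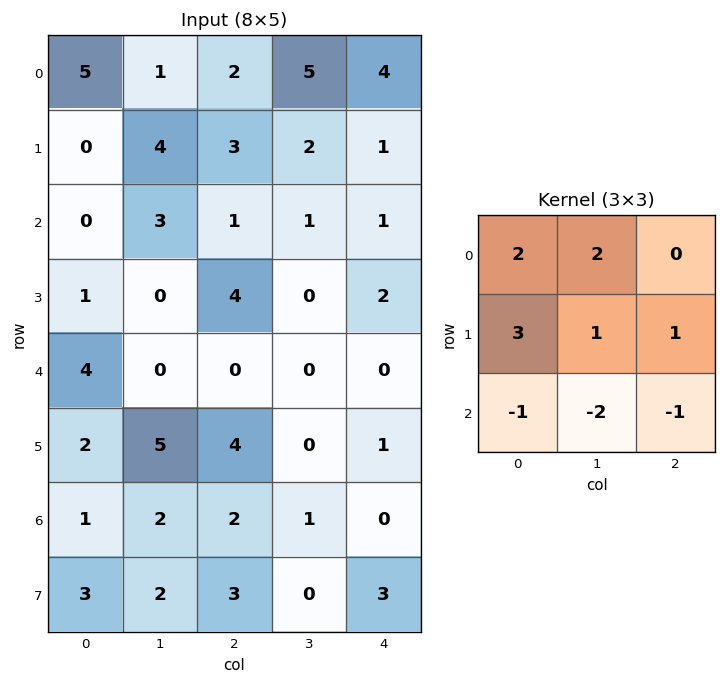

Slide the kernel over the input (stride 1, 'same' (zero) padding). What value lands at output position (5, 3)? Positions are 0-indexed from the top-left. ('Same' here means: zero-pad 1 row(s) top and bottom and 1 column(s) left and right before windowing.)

9

The receptive field on the zero-padded input at this output position is [0 0 0 / 4 0 1 / 2 1 0]. Elementwise product with the kernel and sum: 0·2 + 0·2 + 4·3 + 0·1 + 1·1 + 2·-1 + 1·-2 + 0·-1.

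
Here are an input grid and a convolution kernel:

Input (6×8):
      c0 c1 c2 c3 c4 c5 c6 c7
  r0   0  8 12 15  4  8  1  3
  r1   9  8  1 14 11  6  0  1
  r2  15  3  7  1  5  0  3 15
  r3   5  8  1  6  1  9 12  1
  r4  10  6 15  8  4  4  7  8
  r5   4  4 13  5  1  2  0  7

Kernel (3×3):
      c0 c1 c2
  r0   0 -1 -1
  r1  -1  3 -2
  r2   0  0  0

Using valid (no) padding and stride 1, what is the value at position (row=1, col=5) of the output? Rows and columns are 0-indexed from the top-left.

The receptive field on the input at this output position is [6 0 1 / 0 3 15 / 9 12 1]. Elementwise product with the kernel and sum: 0·-1 + 1·-1 + 0·-1 + 3·3 + 15·-2.

-22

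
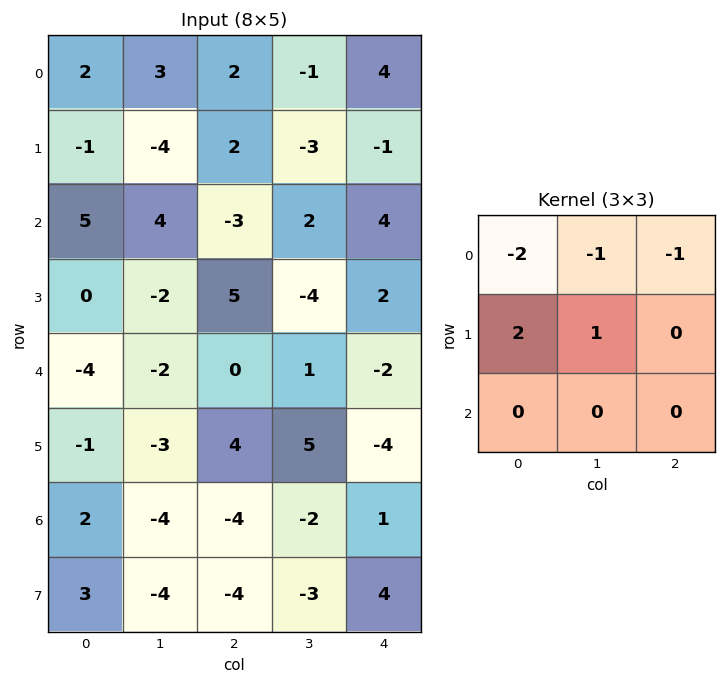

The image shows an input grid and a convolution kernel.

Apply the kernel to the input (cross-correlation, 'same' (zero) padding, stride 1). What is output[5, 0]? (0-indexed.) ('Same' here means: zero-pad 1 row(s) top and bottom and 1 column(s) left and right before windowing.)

5

The receptive field on the zero-padded input at this output position is [0 -4 -2 / 0 -1 -3 / 0 2 -4]. Elementwise product with the kernel and sum: 0·-2 + -4·-1 + -2·-1 + 0·2 + -1·1.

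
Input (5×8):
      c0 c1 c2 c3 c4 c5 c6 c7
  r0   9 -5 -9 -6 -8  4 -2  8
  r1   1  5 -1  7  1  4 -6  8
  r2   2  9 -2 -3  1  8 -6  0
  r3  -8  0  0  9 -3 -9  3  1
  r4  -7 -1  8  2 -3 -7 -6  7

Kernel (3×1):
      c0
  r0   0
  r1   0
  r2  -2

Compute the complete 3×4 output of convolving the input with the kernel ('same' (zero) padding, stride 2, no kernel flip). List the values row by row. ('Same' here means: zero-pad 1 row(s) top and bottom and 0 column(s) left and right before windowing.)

Output[0,0]: The receptive field on the zero-padded input at this output position is [0 / 9 / 1]. Elementwise product with the kernel and sum: 1·-2.

-2 2 -2 12
16 0 6 -6
0 0 0 0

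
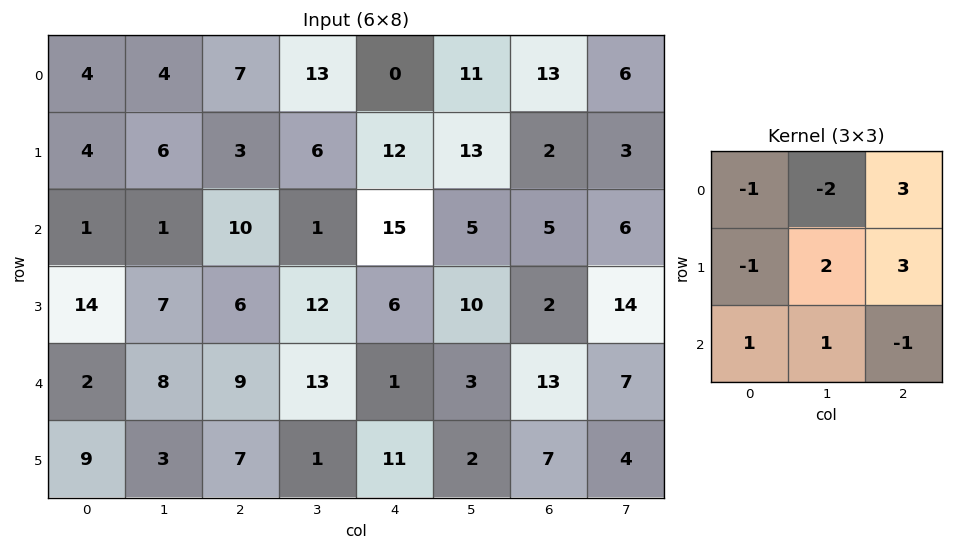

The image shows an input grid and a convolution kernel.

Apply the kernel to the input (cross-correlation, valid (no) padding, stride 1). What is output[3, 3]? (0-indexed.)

The receptive field on the input at this output position is [12 6 10 / 13 1 3 / 1 11 2]. Elementwise product with the kernel and sum: 12·-1 + 6·-2 + 10·3 + 13·-1 + 1·2 + 3·3 + 1·1 + 11·1 + 2·-1.

14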